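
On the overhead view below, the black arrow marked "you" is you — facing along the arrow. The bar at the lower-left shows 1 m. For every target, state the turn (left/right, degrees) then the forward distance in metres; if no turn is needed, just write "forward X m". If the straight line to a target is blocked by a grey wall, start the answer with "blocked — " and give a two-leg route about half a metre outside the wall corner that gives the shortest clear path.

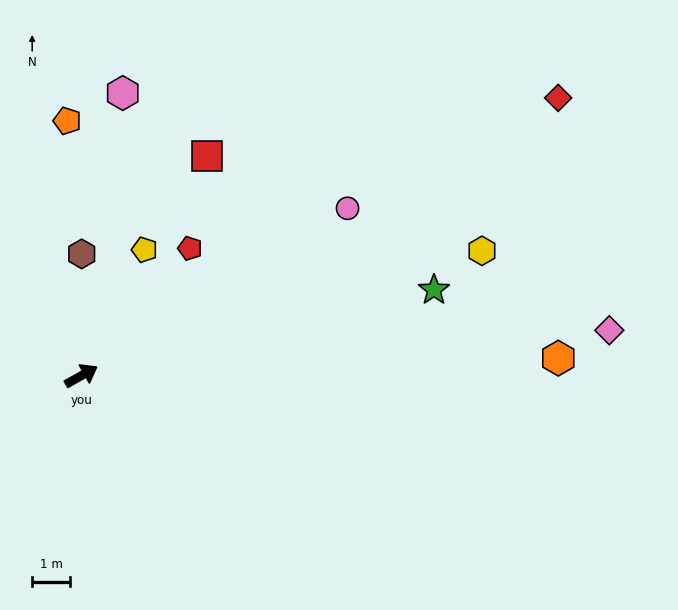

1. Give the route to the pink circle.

turn left 3°, forward 8.3 m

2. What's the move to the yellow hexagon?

turn right 12°, forward 11.1 m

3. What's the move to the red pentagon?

turn left 20°, forward 4.4 m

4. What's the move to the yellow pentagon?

turn left 34°, forward 3.7 m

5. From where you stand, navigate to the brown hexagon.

turn left 60°, forward 3.2 m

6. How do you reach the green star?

turn right 16°, forward 9.6 m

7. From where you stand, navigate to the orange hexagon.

turn right 27°, forward 12.6 m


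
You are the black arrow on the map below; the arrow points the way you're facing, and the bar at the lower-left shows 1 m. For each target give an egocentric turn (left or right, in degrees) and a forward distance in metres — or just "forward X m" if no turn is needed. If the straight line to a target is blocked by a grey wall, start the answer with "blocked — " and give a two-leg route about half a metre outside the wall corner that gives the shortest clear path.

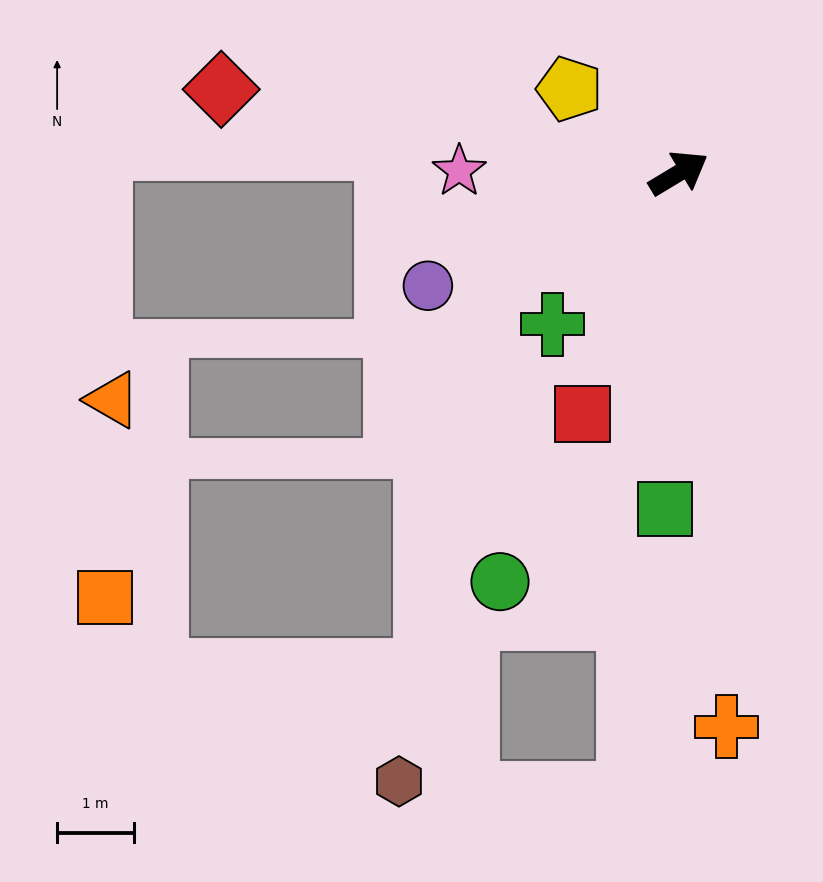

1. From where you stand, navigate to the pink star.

turn left 148°, forward 2.9 m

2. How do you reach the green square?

turn right 123°, forward 4.4 m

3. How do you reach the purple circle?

turn left 173°, forward 3.6 m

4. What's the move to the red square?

turn right 143°, forward 3.4 m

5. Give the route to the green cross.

turn right 161°, forward 2.6 m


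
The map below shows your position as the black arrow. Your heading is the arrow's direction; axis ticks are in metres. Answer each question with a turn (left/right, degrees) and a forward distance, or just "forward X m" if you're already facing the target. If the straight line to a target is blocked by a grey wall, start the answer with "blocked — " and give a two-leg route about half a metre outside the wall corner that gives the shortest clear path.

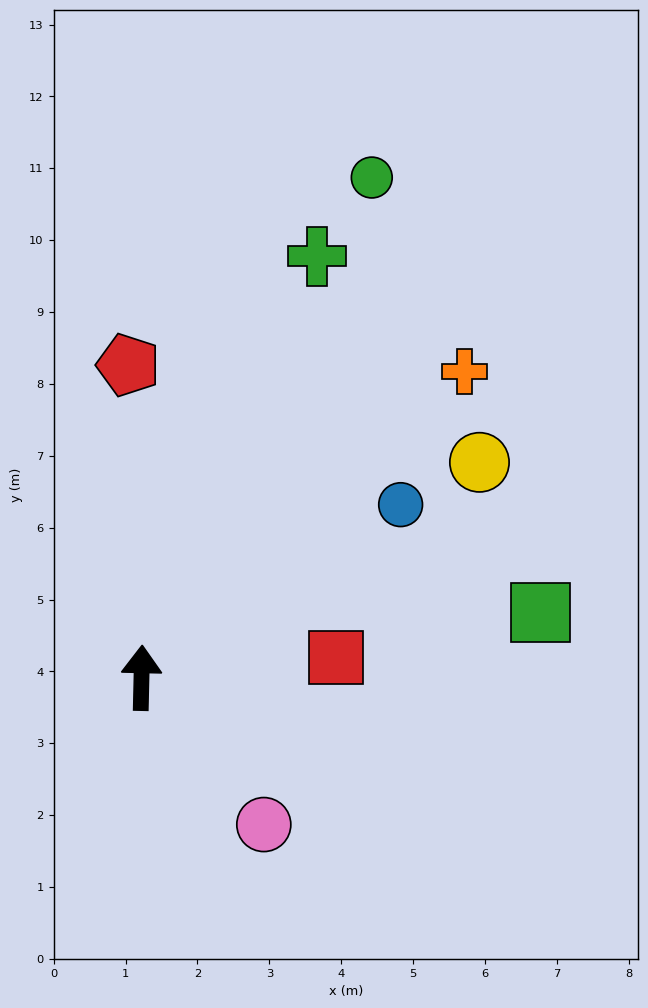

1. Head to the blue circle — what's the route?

turn right 55°, forward 4.3 m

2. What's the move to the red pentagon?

turn left 4°, forward 4.4 m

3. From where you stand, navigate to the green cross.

turn right 21°, forward 6.4 m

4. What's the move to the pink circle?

turn right 139°, forward 2.7 m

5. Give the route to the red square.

turn right 83°, forward 2.7 m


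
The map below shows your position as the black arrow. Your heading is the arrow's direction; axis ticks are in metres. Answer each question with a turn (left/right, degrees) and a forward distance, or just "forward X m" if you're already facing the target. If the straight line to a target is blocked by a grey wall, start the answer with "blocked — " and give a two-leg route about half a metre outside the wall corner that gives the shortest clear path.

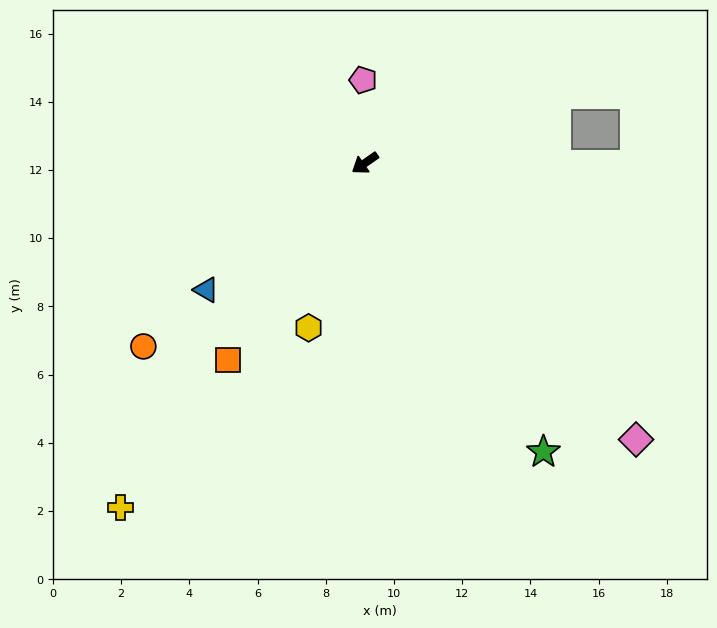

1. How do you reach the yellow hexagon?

turn left 36°, forward 5.1 m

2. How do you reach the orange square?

turn left 20°, forward 7.0 m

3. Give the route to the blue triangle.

turn left 4°, forward 6.0 m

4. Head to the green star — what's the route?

turn left 87°, forward 10.0 m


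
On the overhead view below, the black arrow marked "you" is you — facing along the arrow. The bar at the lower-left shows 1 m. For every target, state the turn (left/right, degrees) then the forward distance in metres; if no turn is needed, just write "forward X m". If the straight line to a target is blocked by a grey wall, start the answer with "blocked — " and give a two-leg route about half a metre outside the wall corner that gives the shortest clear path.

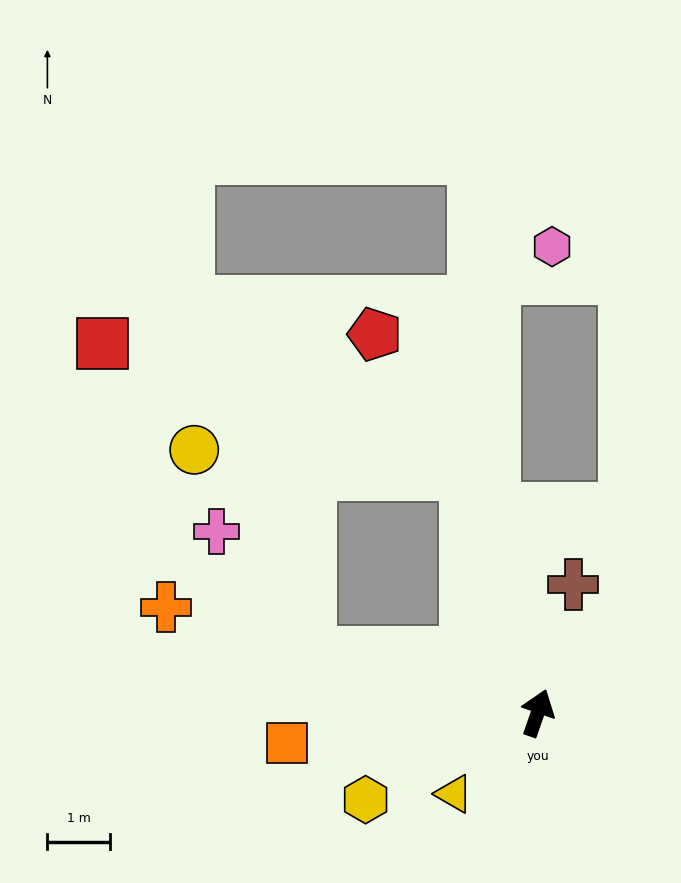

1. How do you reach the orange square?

turn left 116°, forward 4.0 m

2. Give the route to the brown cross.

turn left 4°, forward 2.1 m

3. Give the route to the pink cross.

blocked — turn left 94°, forward 3.8 m, then turn right 37°, forward 2.4 m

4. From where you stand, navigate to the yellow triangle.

turn left 153°, forward 1.9 m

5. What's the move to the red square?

blocked — turn left 36°, forward 4.0 m, then turn left 53°, forward 6.2 m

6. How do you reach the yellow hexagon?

turn left 136°, forward 3.1 m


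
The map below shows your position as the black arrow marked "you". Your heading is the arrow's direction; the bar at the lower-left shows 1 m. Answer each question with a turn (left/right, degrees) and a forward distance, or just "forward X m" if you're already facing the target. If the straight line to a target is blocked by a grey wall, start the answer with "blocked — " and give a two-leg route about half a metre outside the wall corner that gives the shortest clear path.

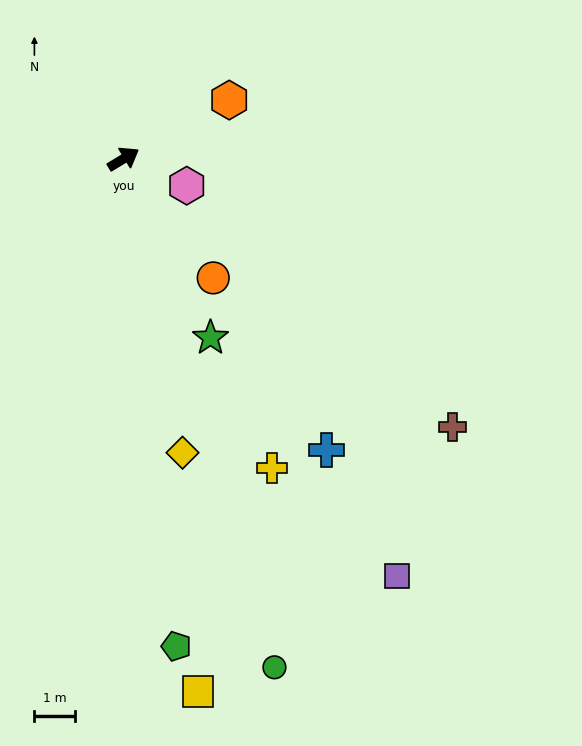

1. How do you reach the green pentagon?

turn right 115°, forward 12.0 m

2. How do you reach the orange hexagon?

turn right 2°, forward 3.0 m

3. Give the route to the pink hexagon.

turn right 54°, forward 1.7 m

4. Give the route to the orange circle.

turn right 84°, forward 3.6 m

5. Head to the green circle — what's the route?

turn right 105°, forward 12.9 m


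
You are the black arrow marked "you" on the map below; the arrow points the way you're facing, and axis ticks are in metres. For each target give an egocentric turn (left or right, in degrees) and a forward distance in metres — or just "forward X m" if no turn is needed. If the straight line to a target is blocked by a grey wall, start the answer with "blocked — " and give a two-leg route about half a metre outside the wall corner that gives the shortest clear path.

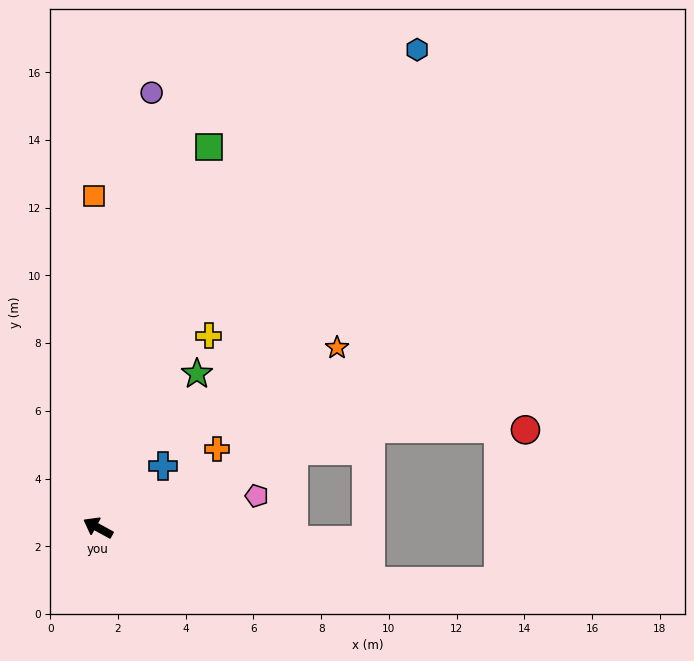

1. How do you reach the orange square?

turn right 61°, forward 9.8 m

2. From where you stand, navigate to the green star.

turn right 94°, forward 5.4 m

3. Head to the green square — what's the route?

turn right 78°, forward 11.7 m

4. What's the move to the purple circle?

turn right 68°, forward 12.9 m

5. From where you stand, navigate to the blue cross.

turn right 108°, forward 2.6 m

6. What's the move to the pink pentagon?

turn right 140°, forward 4.8 m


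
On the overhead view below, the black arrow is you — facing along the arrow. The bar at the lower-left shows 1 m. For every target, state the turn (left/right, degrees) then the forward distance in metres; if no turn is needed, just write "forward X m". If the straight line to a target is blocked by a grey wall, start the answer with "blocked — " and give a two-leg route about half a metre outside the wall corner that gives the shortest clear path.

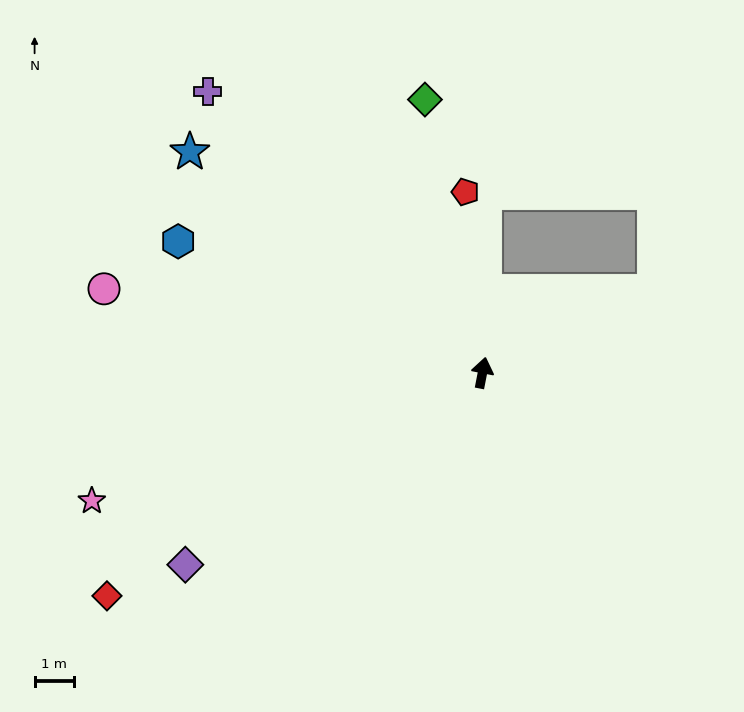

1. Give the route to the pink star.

turn left 119°, forward 10.4 m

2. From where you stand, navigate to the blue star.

turn left 64°, forward 9.2 m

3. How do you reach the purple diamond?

turn left 134°, forward 8.9 m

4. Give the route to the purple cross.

turn left 55°, forward 9.9 m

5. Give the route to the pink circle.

turn left 88°, forward 9.8 m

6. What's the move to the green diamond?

turn left 23°, forward 7.0 m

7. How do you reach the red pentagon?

turn left 16°, forward 4.6 m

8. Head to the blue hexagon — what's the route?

turn left 78°, forward 8.4 m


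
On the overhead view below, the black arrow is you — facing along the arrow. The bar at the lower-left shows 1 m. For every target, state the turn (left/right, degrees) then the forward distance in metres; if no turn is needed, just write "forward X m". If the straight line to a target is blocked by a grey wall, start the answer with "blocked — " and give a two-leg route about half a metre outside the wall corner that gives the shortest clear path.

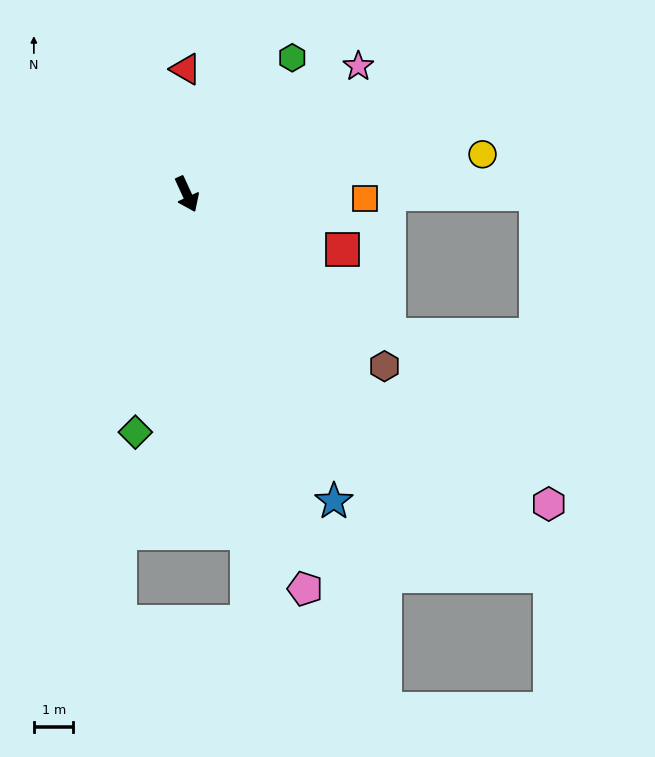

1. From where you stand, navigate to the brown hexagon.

turn left 24°, forward 6.6 m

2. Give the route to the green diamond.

turn right 37°, forward 6.2 m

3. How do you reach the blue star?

forward 8.6 m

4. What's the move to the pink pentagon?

turn right 8°, forward 10.4 m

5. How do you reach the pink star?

turn left 102°, forward 5.4 m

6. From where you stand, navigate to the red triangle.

turn left 156°, forward 3.2 m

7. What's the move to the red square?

turn left 46°, forward 4.2 m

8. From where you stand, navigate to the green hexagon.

turn left 118°, forward 4.4 m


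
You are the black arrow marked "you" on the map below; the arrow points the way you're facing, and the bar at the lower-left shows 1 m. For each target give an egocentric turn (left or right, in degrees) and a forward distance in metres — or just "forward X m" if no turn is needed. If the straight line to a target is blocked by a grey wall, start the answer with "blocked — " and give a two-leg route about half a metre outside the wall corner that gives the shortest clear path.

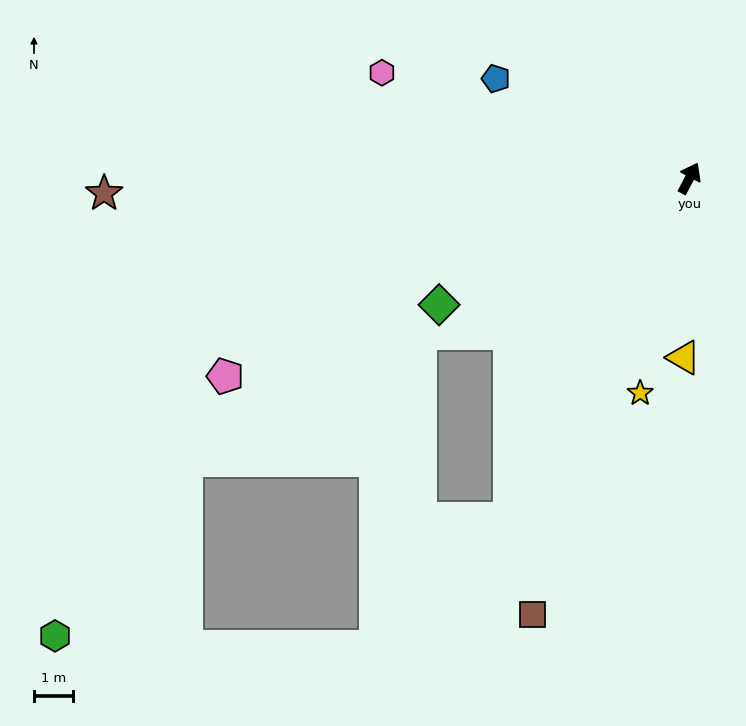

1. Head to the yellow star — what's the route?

turn right 165°, forward 5.6 m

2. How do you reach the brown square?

turn right 172°, forward 11.8 m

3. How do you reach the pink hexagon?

turn left 99°, forward 8.3 m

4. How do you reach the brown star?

turn left 119°, forward 14.9 m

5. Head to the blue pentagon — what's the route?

turn left 91°, forward 5.6 m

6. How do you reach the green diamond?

turn left 145°, forward 7.2 m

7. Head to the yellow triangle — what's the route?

turn right 154°, forward 4.6 m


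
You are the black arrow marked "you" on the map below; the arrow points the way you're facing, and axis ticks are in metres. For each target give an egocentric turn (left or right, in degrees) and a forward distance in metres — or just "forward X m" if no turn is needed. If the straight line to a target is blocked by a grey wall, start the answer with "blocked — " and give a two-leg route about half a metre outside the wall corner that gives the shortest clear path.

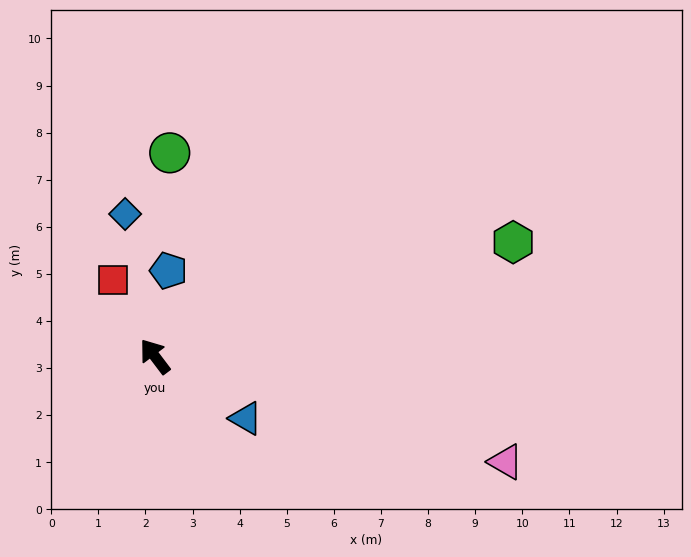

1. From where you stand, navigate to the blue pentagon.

turn right 46°, forward 1.8 m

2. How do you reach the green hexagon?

turn right 109°, forward 8.0 m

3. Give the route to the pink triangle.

turn right 144°, forward 7.8 m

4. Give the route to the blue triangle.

turn right 161°, forward 2.3 m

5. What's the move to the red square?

turn right 8°, forward 1.9 m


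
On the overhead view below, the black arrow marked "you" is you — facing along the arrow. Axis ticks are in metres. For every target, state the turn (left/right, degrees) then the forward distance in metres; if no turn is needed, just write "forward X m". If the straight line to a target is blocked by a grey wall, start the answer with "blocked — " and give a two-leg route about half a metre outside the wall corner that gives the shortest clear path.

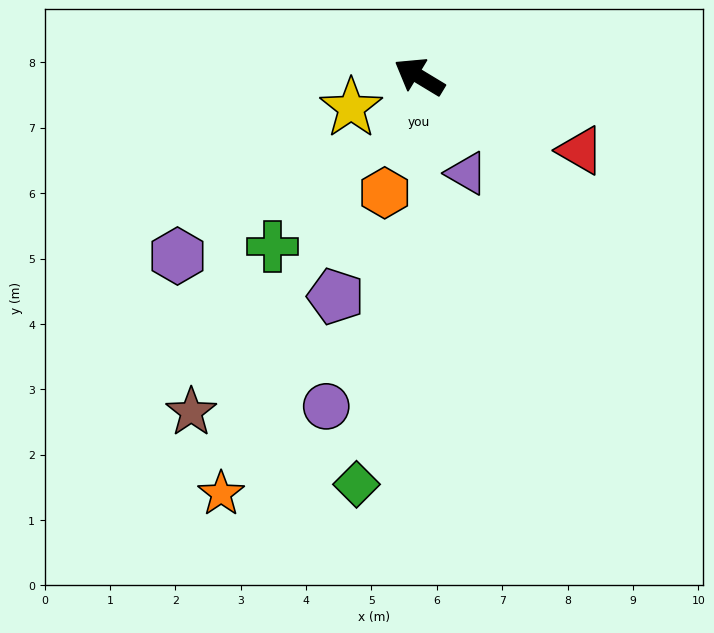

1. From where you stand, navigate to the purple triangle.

turn left 147°, forward 1.6 m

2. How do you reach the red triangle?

turn right 173°, forward 2.7 m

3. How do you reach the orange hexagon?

turn left 105°, forward 1.9 m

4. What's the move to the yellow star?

turn left 56°, forward 1.1 m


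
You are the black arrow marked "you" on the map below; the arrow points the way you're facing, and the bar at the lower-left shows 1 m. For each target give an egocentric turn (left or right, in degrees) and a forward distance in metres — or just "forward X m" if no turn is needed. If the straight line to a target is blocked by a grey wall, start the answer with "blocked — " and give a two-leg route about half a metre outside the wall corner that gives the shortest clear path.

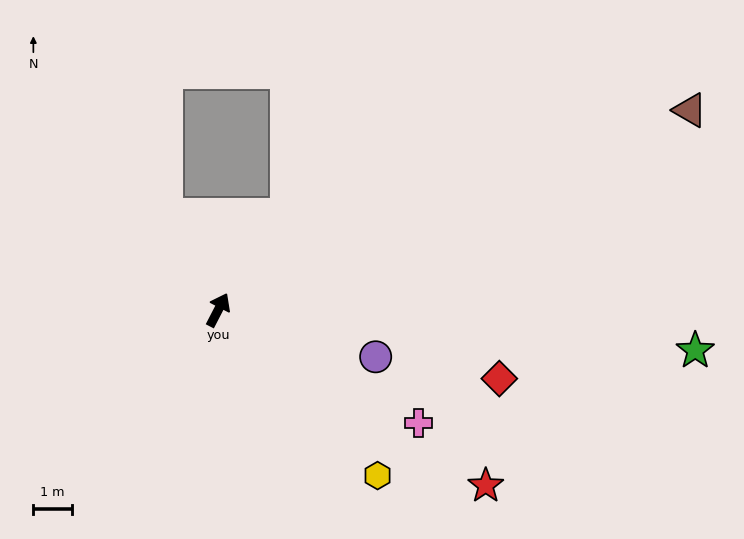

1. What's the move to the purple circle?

turn right 79°, forward 4.3 m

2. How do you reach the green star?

turn right 68°, forward 12.4 m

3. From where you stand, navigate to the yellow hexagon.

turn right 109°, forward 6.0 m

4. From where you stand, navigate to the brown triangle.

turn right 40°, forward 13.3 m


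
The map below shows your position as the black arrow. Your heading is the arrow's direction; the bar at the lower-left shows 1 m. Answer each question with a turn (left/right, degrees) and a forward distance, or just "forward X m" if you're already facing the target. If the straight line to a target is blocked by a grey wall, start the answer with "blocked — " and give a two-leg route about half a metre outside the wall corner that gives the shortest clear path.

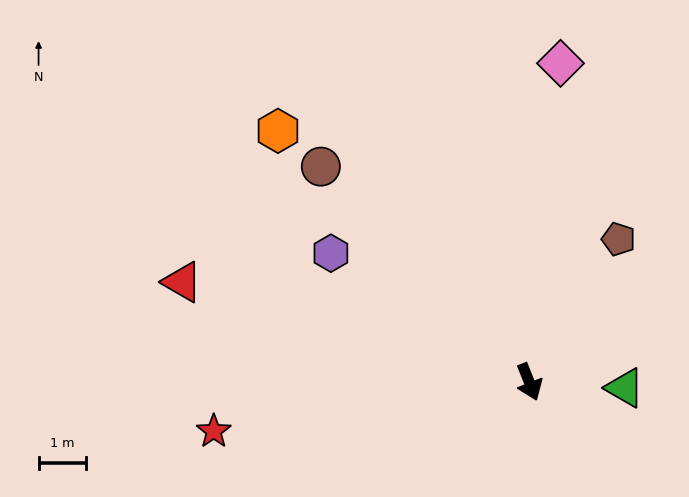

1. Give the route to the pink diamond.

turn left 153°, forward 6.8 m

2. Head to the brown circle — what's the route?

turn right 158°, forward 6.3 m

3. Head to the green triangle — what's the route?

turn left 65°, forward 2.0 m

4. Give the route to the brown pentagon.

turn left 126°, forward 3.6 m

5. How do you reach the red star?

turn right 103°, forward 6.8 m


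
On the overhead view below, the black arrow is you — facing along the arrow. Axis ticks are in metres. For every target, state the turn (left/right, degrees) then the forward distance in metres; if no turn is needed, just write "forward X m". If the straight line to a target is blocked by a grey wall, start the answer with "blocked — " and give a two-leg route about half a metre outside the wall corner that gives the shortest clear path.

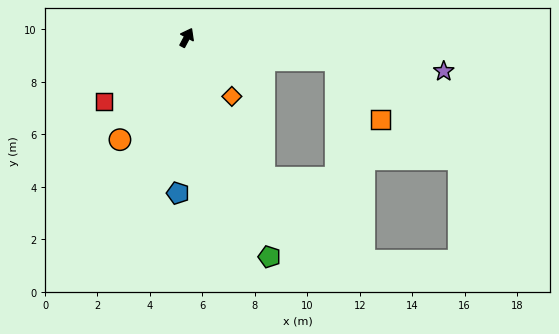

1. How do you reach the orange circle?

turn left 175°, forward 4.7 m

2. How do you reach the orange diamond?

turn right 115°, forward 2.8 m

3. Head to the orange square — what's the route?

blocked — turn right 71°, forward 5.7 m, then turn right 44°, forward 2.8 m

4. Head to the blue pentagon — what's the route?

turn right 155°, forward 5.9 m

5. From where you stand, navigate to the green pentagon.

turn right 131°, forward 8.9 m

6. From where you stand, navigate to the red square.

turn left 156°, forward 4.0 m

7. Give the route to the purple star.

turn right 69°, forward 9.9 m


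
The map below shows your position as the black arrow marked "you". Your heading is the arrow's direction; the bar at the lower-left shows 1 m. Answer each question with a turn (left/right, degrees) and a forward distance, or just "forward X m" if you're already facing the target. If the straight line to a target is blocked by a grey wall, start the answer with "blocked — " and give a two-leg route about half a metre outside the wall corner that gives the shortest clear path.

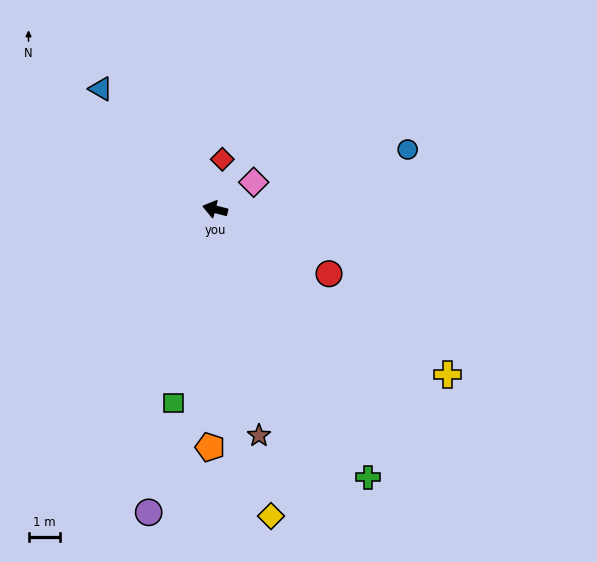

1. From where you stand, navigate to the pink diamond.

turn right 131°, forward 1.5 m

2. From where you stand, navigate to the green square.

turn left 92°, forward 6.2 m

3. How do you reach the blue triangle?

turn right 32°, forward 5.2 m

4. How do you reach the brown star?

turn left 115°, forward 7.2 m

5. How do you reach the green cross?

turn left 134°, forward 9.7 m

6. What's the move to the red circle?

turn left 165°, forward 4.1 m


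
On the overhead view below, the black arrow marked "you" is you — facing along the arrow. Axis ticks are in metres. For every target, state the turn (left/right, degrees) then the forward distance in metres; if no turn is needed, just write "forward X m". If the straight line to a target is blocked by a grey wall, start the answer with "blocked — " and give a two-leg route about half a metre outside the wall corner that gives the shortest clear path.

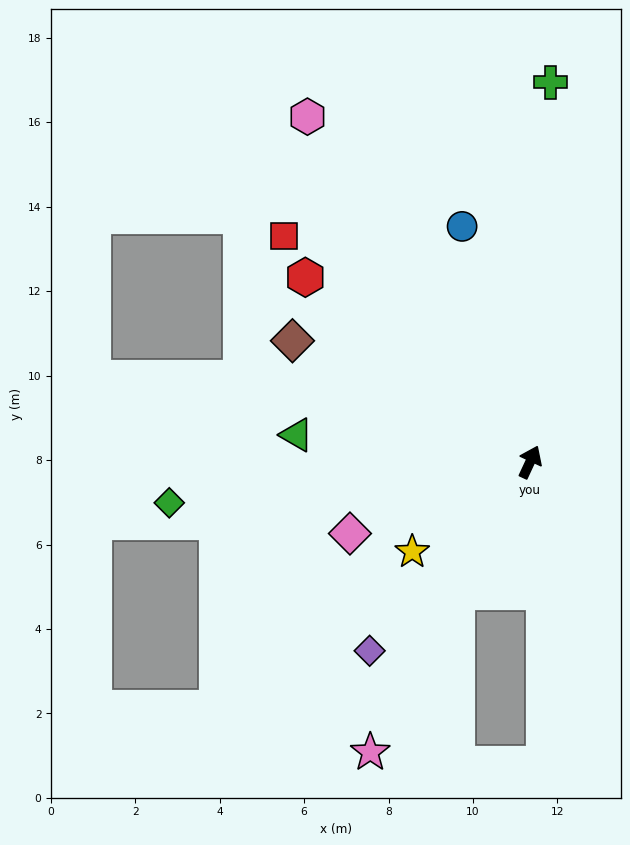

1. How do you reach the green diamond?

turn left 121°, forward 8.6 m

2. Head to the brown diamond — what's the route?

turn left 88°, forward 6.3 m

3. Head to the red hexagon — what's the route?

turn left 76°, forward 6.9 m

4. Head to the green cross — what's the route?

turn left 22°, forward 9.0 m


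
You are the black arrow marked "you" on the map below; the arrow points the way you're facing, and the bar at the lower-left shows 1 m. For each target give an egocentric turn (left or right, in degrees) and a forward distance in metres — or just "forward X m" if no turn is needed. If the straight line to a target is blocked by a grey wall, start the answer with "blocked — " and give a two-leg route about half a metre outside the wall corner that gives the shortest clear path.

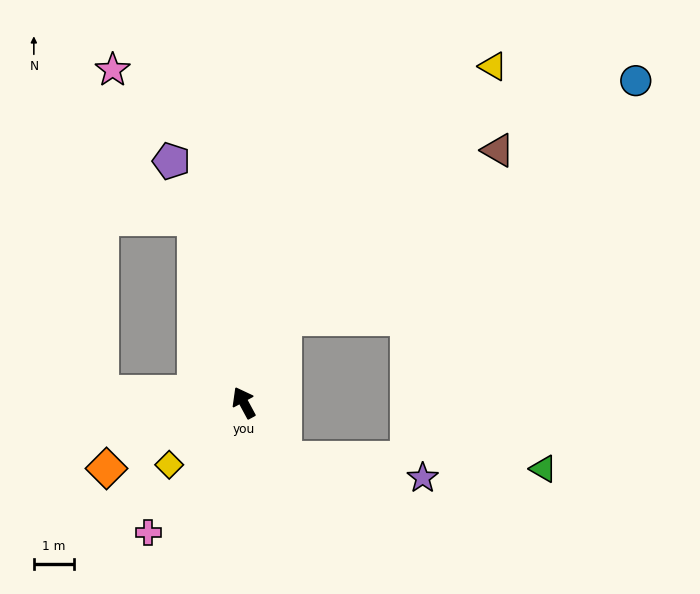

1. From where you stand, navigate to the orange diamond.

turn left 87°, forward 3.8 m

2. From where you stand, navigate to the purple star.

blocked — turn right 172°, forward 1.7 m, then turn left 46°, forward 3.5 m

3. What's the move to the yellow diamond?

turn left 101°, forward 2.4 m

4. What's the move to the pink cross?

turn left 115°, forward 4.0 m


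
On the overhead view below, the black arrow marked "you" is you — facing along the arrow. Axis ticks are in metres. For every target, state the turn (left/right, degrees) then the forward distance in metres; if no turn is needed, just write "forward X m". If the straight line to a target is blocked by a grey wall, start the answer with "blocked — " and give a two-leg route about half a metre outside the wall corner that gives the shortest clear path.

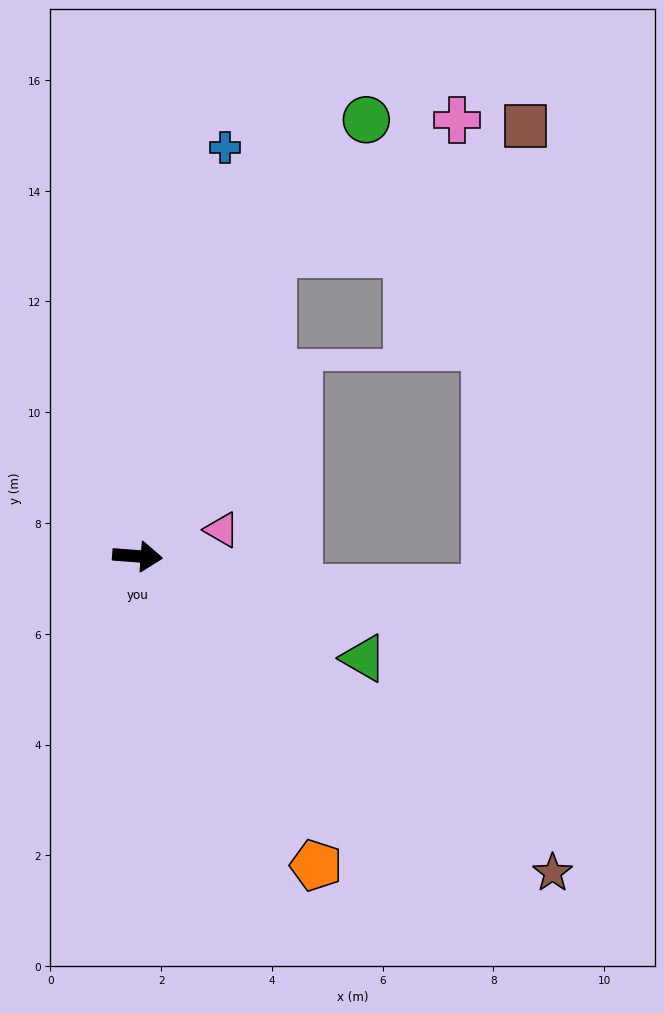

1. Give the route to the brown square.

blocked — turn left 70°, forward 6.0 m, then turn right 39°, forward 5.1 m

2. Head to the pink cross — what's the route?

blocked — turn left 70°, forward 6.0 m, then turn right 29°, forward 4.1 m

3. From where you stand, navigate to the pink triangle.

turn left 22°, forward 1.6 m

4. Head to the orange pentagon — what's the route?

turn right 56°, forward 6.4 m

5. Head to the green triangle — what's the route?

turn right 20°, forward 4.5 m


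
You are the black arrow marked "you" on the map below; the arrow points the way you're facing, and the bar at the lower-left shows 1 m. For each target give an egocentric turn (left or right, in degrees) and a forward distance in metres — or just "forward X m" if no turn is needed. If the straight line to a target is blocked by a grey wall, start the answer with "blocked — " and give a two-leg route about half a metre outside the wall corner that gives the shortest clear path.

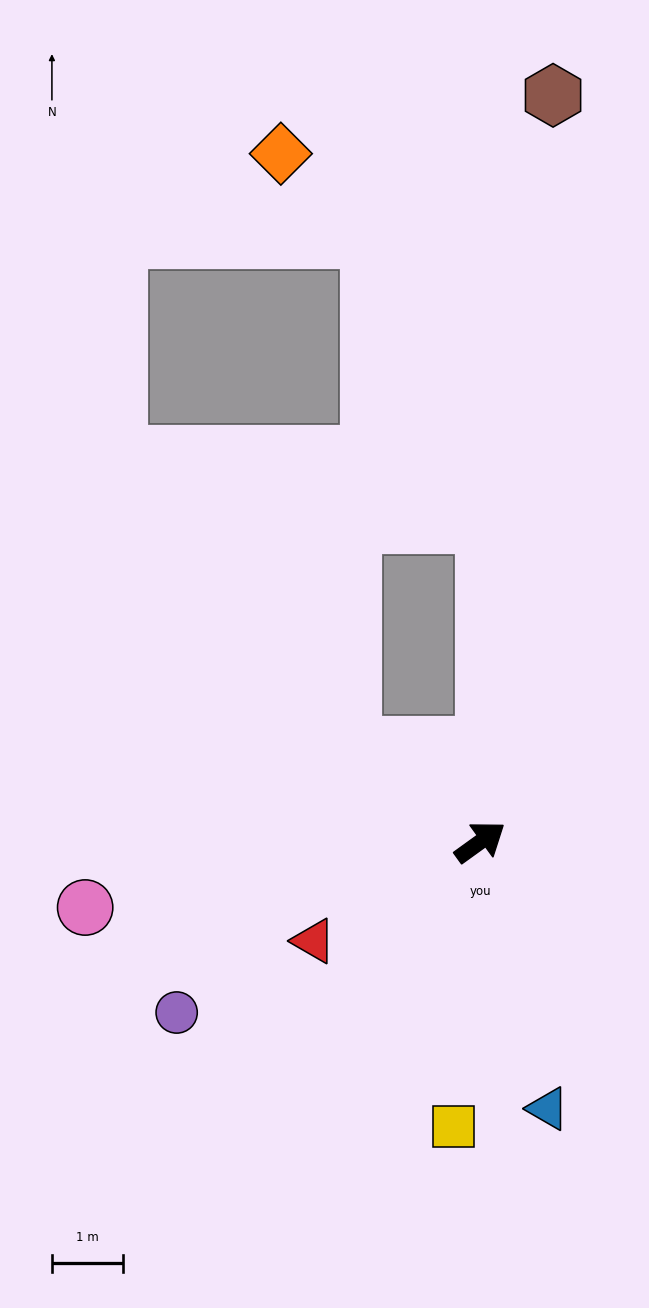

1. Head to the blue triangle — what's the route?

turn right 112°, forward 3.9 m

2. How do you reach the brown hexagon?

turn left 49°, forward 10.6 m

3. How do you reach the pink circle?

turn left 154°, forward 5.7 m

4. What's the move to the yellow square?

turn right 131°, forward 4.0 m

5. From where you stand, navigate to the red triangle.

turn left 175°, forward 2.7 m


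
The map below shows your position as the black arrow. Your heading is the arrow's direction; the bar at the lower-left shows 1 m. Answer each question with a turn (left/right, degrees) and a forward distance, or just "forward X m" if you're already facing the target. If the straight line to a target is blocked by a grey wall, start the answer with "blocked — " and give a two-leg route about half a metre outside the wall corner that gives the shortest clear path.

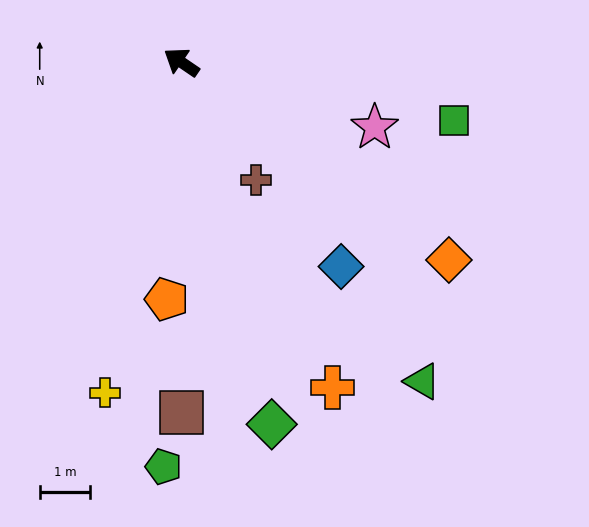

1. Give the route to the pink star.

turn right 164°, forward 4.0 m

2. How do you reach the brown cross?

turn left 157°, forward 2.7 m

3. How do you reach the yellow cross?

turn left 111°, forward 6.7 m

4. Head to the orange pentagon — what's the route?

turn left 121°, forward 4.7 m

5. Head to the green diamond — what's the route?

turn left 138°, forward 7.4 m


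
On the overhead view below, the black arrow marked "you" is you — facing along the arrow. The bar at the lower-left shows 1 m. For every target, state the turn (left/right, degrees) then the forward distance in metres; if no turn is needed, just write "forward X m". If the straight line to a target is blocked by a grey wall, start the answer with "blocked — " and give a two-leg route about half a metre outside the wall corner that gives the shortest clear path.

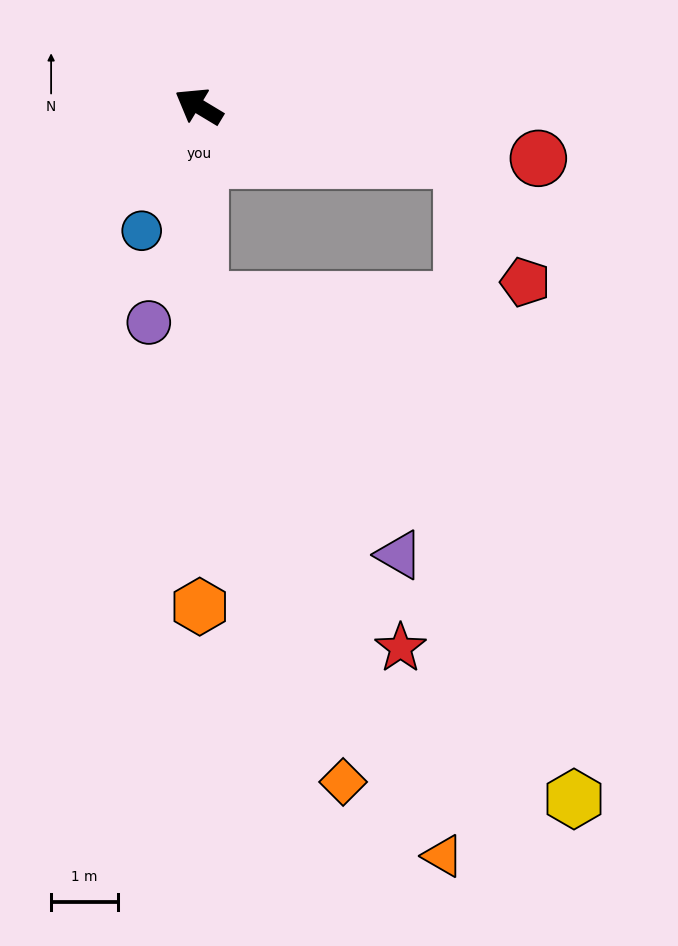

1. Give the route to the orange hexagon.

turn left 121°, forward 7.5 m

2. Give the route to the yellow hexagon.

blocked — turn right 161°, forward 4.0 m, then turn right 68°, forward 9.7 m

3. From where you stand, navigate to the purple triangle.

blocked — turn left 121°, forward 2.9 m, then turn left 38°, forward 4.8 m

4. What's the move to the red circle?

turn right 158°, forward 5.1 m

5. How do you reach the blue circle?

turn left 96°, forward 2.0 m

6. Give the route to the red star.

blocked — turn left 121°, forward 2.9 m, then turn left 30°, forward 6.0 m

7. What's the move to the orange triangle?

blocked — turn left 121°, forward 2.9 m, then turn left 24°, forward 9.0 m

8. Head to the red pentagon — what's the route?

blocked — turn right 161°, forward 4.0 m, then turn right 50°, forward 2.1 m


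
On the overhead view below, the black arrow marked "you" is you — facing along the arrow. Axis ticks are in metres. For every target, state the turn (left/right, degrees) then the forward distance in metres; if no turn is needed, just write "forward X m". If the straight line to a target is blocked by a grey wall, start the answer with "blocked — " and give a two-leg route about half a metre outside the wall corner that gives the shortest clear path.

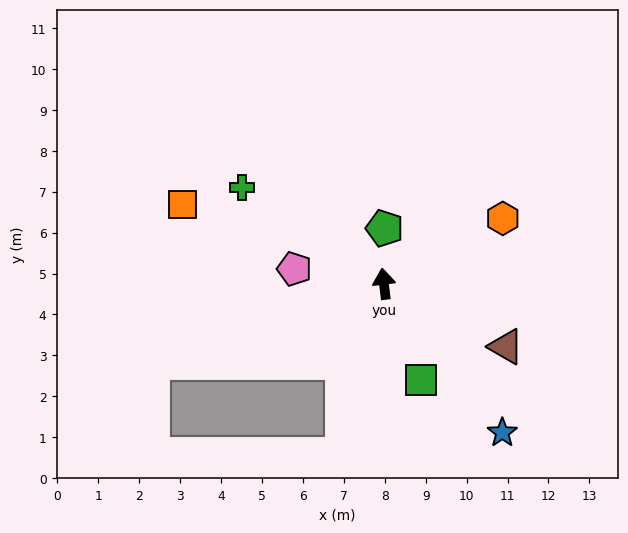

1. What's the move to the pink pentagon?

turn left 74°, forward 2.2 m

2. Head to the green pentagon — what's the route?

turn right 8°, forward 1.4 m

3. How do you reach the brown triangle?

turn right 124°, forward 3.4 m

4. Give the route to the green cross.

turn left 49°, forward 4.2 m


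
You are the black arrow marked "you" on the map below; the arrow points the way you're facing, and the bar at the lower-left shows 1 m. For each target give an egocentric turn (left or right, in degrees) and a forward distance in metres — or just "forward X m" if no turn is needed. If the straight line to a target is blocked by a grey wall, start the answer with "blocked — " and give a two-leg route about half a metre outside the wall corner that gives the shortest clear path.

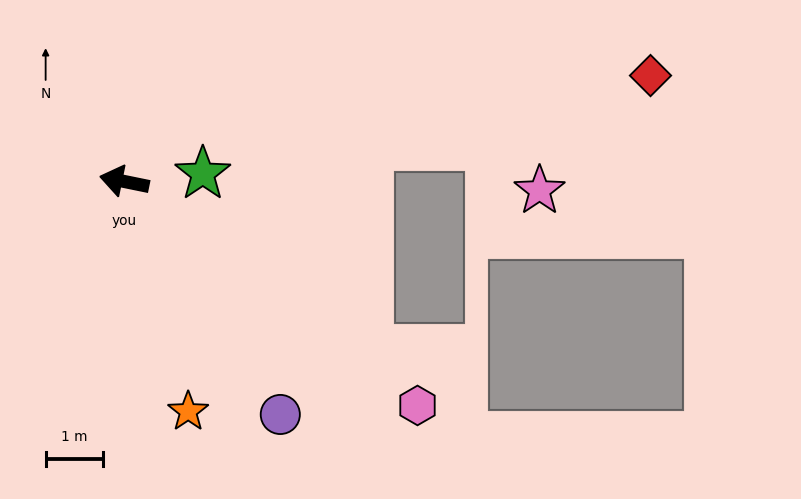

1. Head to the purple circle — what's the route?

turn left 135°, forward 4.9 m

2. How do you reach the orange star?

turn left 117°, forward 4.1 m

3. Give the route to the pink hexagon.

turn left 154°, forward 6.4 m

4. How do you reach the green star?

turn right 163°, forward 1.4 m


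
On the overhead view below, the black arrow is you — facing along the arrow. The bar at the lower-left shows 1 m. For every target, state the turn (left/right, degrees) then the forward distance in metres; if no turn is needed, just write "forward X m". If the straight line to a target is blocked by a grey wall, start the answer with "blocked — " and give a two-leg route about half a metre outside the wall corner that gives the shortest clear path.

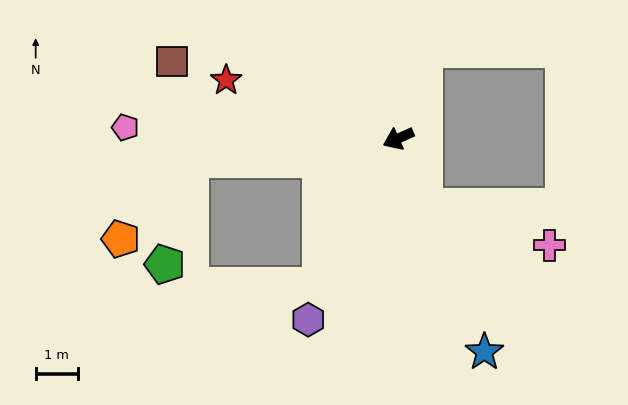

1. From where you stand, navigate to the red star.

turn right 43°, forward 4.3 m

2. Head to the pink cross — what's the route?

blocked — turn left 87°, forward 1.7 m, then turn left 51°, forward 3.1 m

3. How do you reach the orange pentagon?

blocked — turn right 18°, forward 4.9 m, then turn left 42°, forward 2.5 m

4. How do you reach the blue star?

turn left 88°, forward 5.4 m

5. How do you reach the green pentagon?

blocked — turn right 18°, forward 4.9 m, then turn left 70°, forward 2.5 m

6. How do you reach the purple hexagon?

turn left 39°, forward 4.8 m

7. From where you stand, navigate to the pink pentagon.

turn right 26°, forward 6.4 m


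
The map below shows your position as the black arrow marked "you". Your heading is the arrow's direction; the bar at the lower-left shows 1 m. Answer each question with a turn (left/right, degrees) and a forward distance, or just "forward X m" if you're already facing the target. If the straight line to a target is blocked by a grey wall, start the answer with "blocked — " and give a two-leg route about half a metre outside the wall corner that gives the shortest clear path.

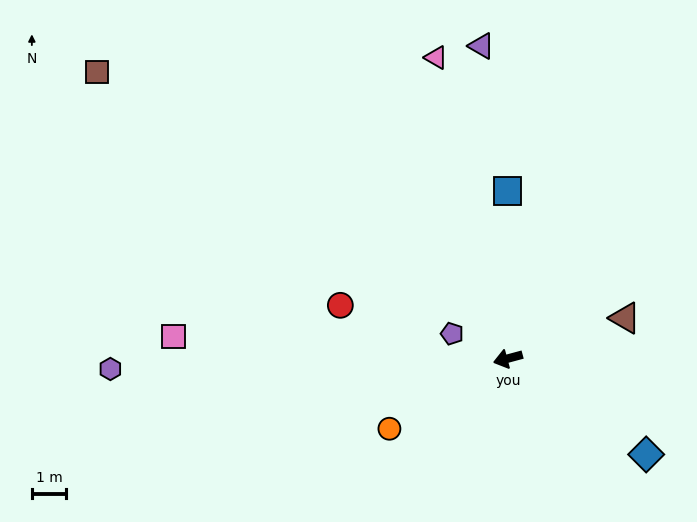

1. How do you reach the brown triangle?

turn right 176°, forward 3.6 m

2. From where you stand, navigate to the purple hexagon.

turn right 14°, forward 11.5 m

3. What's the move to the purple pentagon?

turn right 39°, forward 1.8 m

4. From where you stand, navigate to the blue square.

turn right 105°, forward 4.8 m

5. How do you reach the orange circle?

turn left 16°, forward 4.0 m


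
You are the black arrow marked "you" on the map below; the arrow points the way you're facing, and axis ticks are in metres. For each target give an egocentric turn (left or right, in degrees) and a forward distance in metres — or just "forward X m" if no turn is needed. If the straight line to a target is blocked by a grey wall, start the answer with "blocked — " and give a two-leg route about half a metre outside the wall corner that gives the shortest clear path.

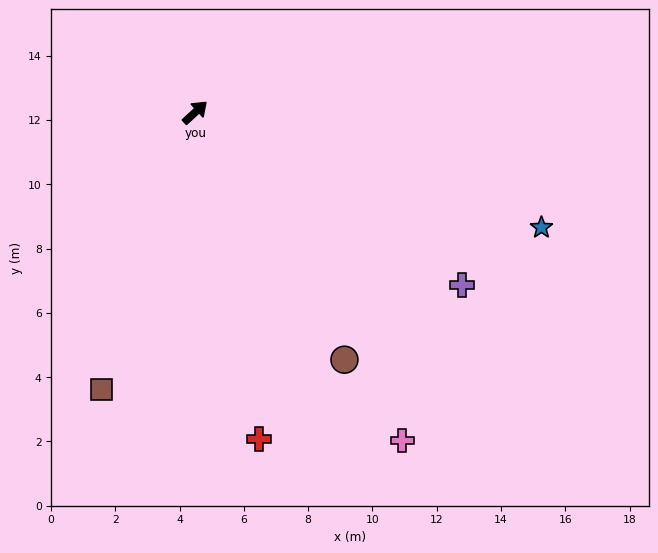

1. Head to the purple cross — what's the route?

turn right 75°, forward 9.9 m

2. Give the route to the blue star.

turn right 61°, forward 11.4 m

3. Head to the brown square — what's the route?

turn right 151°, forward 9.1 m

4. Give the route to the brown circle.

turn right 101°, forward 9.0 m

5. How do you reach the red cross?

turn right 122°, forward 10.4 m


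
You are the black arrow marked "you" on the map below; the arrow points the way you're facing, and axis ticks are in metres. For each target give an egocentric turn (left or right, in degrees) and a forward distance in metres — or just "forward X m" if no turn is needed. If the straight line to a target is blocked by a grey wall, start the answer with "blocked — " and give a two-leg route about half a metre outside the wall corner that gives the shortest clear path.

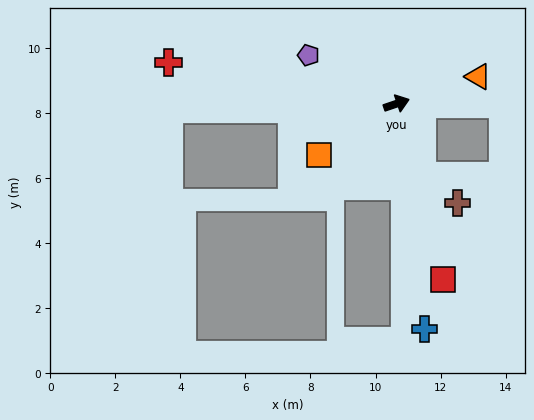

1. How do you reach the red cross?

turn left 151°, forward 7.1 m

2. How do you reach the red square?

turn right 94°, forward 5.6 m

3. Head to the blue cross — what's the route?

turn right 102°, forward 7.0 m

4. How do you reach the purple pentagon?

turn left 132°, forward 3.1 m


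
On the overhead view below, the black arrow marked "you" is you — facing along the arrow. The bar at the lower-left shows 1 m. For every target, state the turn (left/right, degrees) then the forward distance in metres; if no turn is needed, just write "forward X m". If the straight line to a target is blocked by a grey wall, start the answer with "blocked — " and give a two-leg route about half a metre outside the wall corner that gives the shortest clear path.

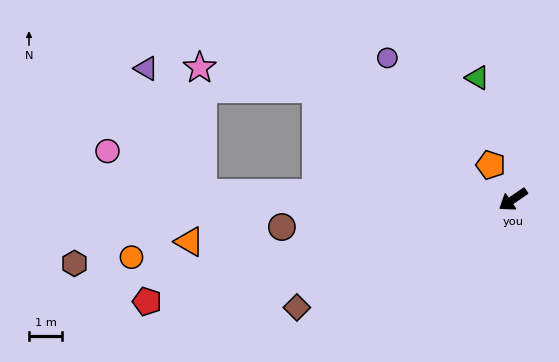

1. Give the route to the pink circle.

blocked — turn right 36°, forward 9.4 m, then turn right 22°, forward 3.1 m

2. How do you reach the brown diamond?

turn right 8°, forward 7.3 m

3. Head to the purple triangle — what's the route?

blocked — turn right 36°, forward 9.4 m, then turn right 64°, forward 4.1 m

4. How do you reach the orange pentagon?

turn right 92°, forward 1.2 m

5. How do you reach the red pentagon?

turn right 19°, forward 11.5 m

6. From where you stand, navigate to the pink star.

blocked — turn right 36°, forward 9.4 m, then turn right 87°, forward 3.8 m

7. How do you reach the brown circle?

turn right 28°, forward 7.0 m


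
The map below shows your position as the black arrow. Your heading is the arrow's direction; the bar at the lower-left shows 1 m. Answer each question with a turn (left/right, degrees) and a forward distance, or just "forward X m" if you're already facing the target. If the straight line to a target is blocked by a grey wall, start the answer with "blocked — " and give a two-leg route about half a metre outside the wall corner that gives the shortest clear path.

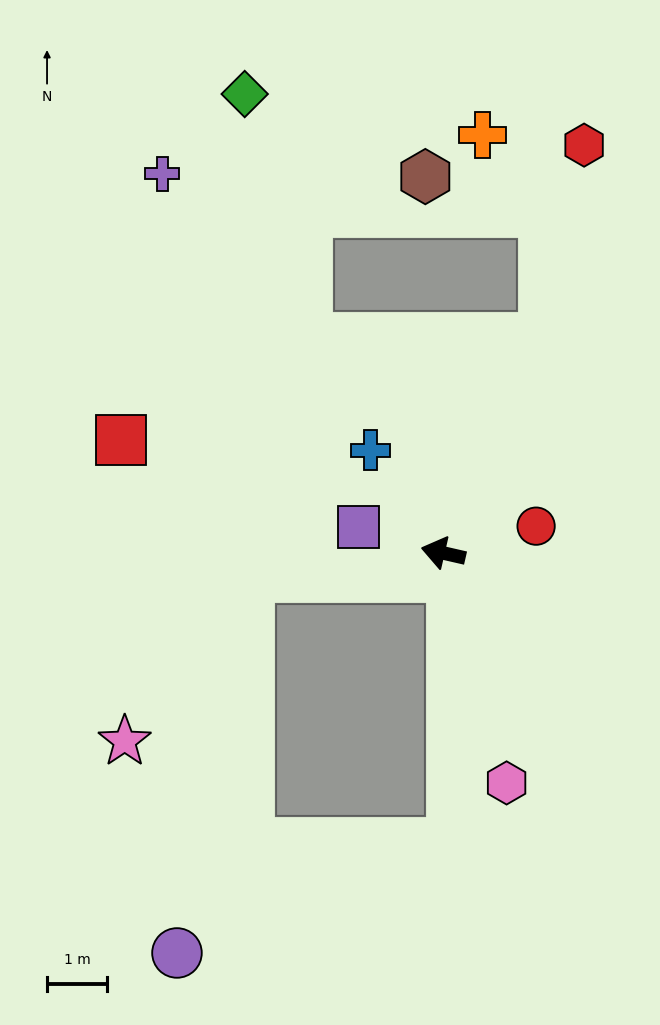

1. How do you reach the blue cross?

turn right 42°, forward 2.1 m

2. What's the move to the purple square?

turn right 4°, forward 1.5 m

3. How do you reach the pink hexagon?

turn left 118°, forward 4.0 m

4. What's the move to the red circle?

turn right 151°, forward 1.6 m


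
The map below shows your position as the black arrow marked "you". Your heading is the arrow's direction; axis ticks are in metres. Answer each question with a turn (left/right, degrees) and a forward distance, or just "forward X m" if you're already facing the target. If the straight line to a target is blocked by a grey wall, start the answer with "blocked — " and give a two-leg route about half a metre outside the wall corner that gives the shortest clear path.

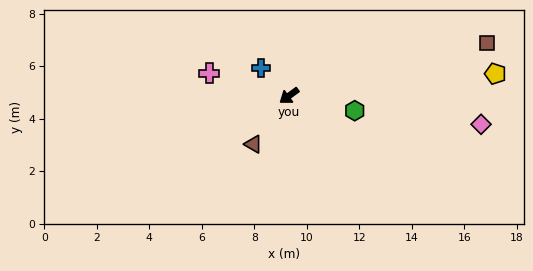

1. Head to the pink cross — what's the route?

turn right 52°, forward 3.2 m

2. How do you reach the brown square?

turn left 159°, forward 7.8 m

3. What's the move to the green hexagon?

turn left 131°, forward 2.6 m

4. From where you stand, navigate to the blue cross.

turn right 81°, forward 1.5 m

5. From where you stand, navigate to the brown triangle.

turn left 17°, forward 2.3 m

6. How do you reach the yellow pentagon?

turn left 150°, forward 7.9 m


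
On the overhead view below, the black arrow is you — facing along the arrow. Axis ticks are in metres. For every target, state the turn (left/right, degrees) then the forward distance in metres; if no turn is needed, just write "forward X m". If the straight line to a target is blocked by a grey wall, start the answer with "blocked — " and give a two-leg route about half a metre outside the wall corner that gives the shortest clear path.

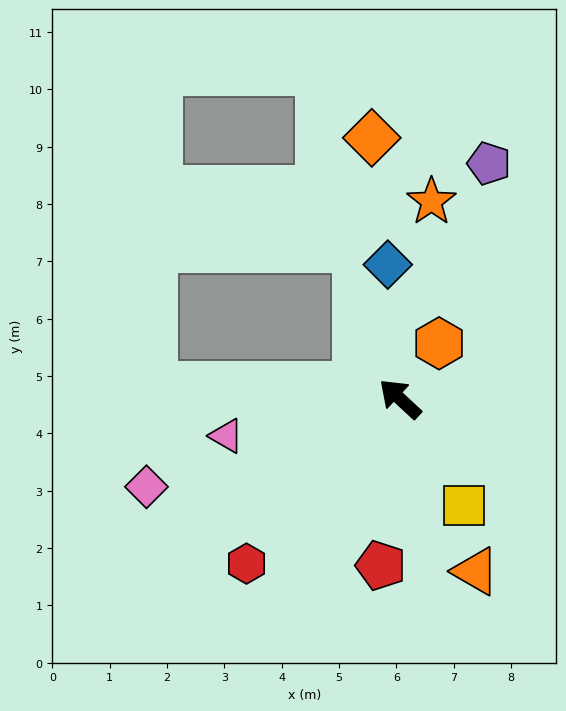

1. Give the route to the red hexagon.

turn left 90°, forward 3.9 m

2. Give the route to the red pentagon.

turn left 126°, forward 2.9 m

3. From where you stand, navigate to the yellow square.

turn left 164°, forward 2.2 m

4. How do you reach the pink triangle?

turn left 55°, forward 3.1 m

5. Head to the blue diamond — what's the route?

turn right 42°, forward 2.3 m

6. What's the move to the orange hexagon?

turn right 82°, forward 1.2 m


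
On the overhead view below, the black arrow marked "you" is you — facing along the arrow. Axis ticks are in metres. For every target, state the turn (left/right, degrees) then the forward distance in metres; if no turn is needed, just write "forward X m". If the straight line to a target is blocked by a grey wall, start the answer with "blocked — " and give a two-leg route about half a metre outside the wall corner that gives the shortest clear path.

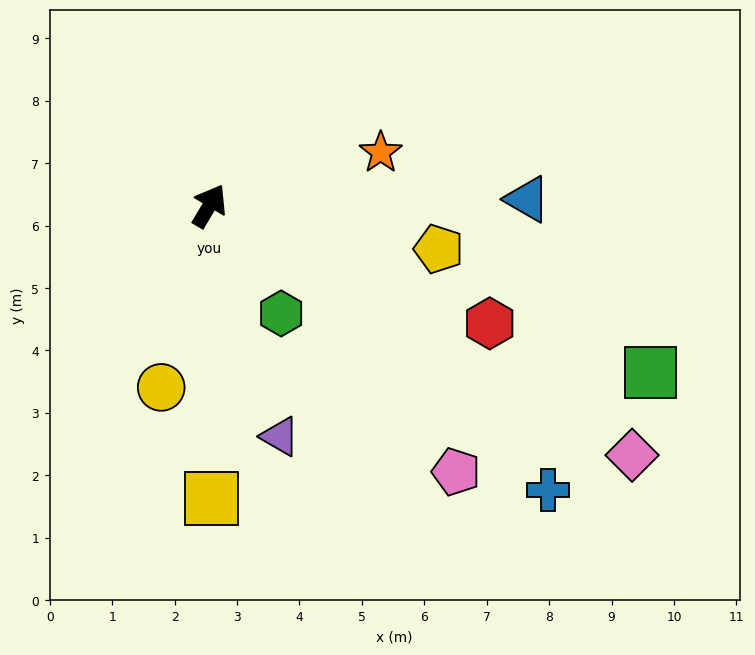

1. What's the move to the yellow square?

turn right 149°, forward 4.7 m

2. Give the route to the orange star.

turn right 42°, forward 2.9 m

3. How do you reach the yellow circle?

turn right 164°, forward 3.0 m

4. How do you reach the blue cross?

turn right 99°, forward 7.1 m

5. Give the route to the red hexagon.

turn right 82°, forward 4.9 m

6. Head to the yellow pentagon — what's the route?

turn right 70°, forward 3.7 m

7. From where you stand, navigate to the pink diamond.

turn right 90°, forward 7.9 m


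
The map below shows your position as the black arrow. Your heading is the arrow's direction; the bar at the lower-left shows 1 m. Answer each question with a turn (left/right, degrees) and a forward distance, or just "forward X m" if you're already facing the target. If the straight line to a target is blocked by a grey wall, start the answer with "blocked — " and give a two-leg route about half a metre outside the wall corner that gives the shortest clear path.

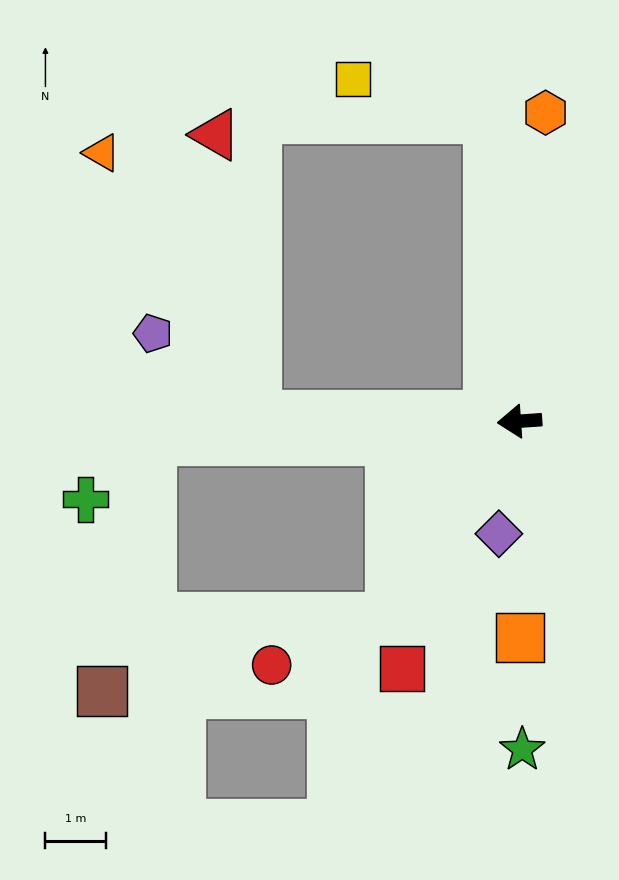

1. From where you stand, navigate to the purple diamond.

turn left 76°, forward 1.9 m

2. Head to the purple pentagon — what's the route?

blocked — turn right 5°, forward 4.3 m, then turn right 38°, forward 2.2 m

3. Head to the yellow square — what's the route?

blocked — turn right 88°, forward 5.0 m, then turn left 68°, forward 2.3 m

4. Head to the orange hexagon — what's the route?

turn right 99°, forward 5.1 m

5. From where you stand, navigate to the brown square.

blocked — forward 6.1 m, then turn left 75°, forward 4.2 m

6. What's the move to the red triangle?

blocked — turn right 5°, forward 4.3 m, then turn right 81°, forward 4.7 m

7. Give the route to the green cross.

blocked — forward 6.1 m, then turn left 39°, forward 1.4 m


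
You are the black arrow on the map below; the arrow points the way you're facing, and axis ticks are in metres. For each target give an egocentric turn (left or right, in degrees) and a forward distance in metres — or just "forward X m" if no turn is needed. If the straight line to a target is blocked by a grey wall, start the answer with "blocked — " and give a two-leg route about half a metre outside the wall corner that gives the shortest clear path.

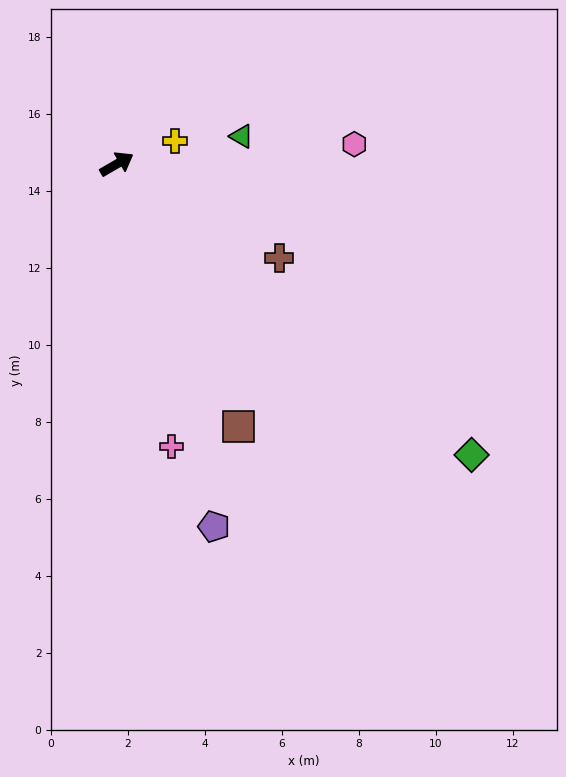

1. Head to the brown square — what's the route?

turn right 95°, forward 7.5 m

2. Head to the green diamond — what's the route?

turn right 70°, forward 11.9 m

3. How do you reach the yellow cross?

turn right 8°, forward 1.6 m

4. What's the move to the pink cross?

turn right 109°, forward 7.5 m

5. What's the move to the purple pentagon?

turn right 105°, forward 9.7 m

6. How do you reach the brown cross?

turn right 60°, forward 4.9 m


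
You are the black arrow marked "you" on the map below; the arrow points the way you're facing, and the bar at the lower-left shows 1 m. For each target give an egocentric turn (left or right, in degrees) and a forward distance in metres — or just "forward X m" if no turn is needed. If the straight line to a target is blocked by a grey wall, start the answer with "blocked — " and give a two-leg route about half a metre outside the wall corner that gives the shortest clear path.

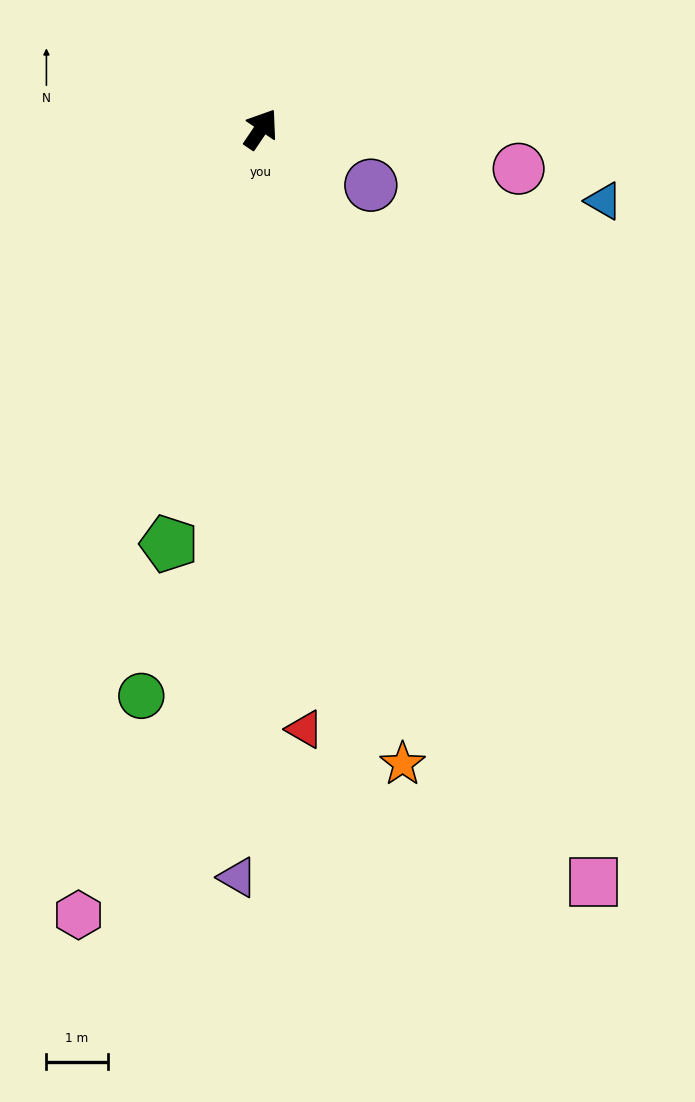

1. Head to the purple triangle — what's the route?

turn right 148°, forward 12.2 m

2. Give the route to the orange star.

turn right 133°, forward 10.6 m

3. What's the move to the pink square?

turn right 122°, forward 13.4 m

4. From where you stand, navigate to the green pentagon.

turn right 158°, forward 6.9 m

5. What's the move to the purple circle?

turn right 83°, forward 2.0 m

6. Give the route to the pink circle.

turn right 65°, forward 4.3 m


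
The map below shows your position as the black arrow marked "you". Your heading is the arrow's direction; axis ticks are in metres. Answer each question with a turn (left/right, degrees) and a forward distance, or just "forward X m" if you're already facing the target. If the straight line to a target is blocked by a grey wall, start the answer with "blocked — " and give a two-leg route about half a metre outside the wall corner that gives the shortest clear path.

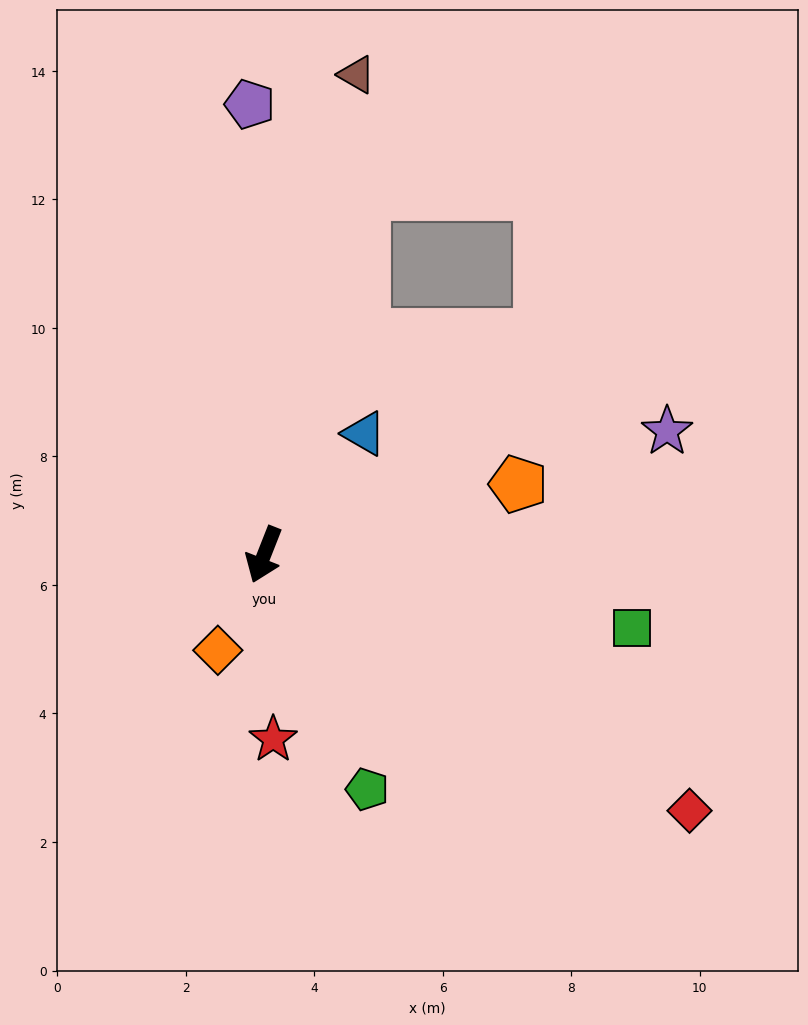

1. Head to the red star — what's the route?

turn left 24°, forward 2.9 m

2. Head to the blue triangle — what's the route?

turn left 162°, forward 2.4 m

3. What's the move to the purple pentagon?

turn right 157°, forward 7.0 m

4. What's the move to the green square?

turn left 100°, forward 5.8 m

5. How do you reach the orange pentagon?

turn left 127°, forward 4.1 m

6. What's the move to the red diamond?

turn left 80°, forward 7.7 m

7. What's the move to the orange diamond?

turn right 4°, forward 1.7 m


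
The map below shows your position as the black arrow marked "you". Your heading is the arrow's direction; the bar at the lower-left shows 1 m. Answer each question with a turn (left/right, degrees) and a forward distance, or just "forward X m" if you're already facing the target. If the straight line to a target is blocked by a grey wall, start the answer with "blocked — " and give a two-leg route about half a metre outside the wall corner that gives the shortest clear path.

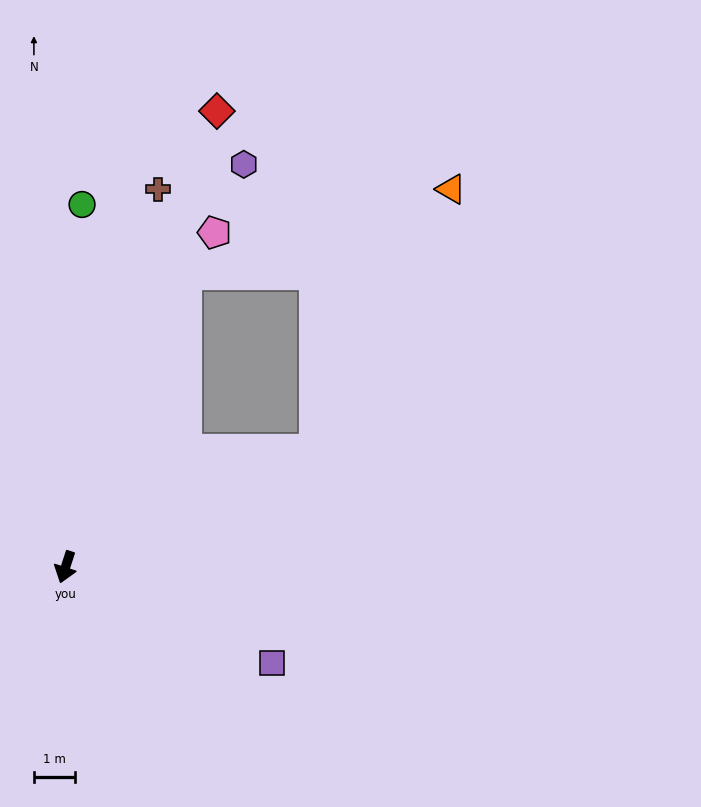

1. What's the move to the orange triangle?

blocked — turn left 133°, forward 6.8 m, then turn left 38°, forward 7.2 m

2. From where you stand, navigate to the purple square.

turn left 83°, forward 5.6 m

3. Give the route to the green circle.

turn right 165°, forward 8.9 m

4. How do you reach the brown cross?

turn right 176°, forward 9.6 m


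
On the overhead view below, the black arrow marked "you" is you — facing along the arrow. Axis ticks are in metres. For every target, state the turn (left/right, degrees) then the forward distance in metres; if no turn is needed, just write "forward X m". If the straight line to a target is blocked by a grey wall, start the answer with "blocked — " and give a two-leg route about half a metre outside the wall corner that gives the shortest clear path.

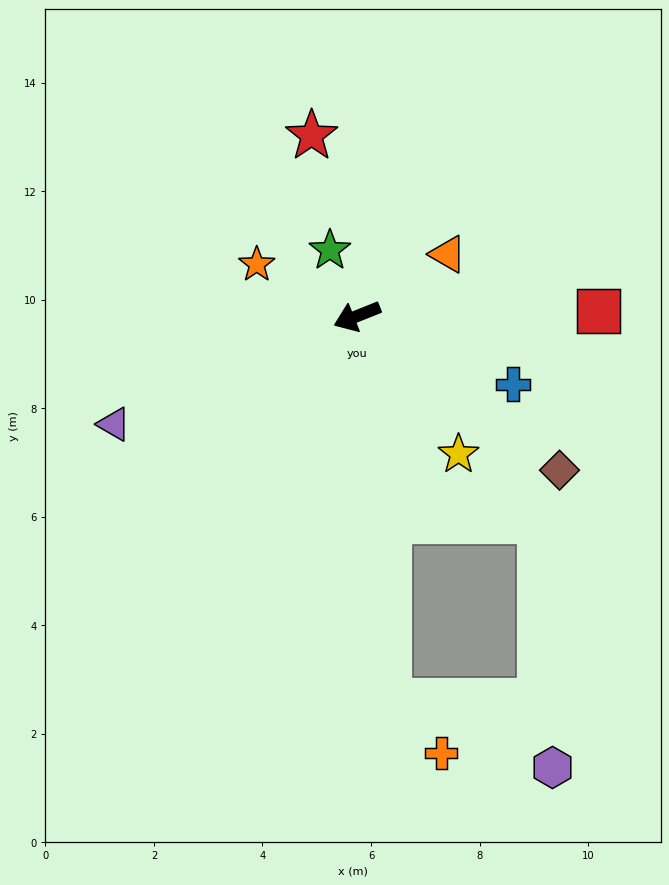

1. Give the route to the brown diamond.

turn left 121°, forward 4.7 m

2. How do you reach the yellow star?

turn left 105°, forward 3.2 m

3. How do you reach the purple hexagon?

blocked — turn left 73°, forward 7.1 m, then turn left 63°, forward 3.3 m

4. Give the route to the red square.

turn left 159°, forward 4.4 m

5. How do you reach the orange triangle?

turn right 167°, forward 2.0 m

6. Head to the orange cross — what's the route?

blocked — turn left 73°, forward 7.1 m, then turn left 41°, forward 1.4 m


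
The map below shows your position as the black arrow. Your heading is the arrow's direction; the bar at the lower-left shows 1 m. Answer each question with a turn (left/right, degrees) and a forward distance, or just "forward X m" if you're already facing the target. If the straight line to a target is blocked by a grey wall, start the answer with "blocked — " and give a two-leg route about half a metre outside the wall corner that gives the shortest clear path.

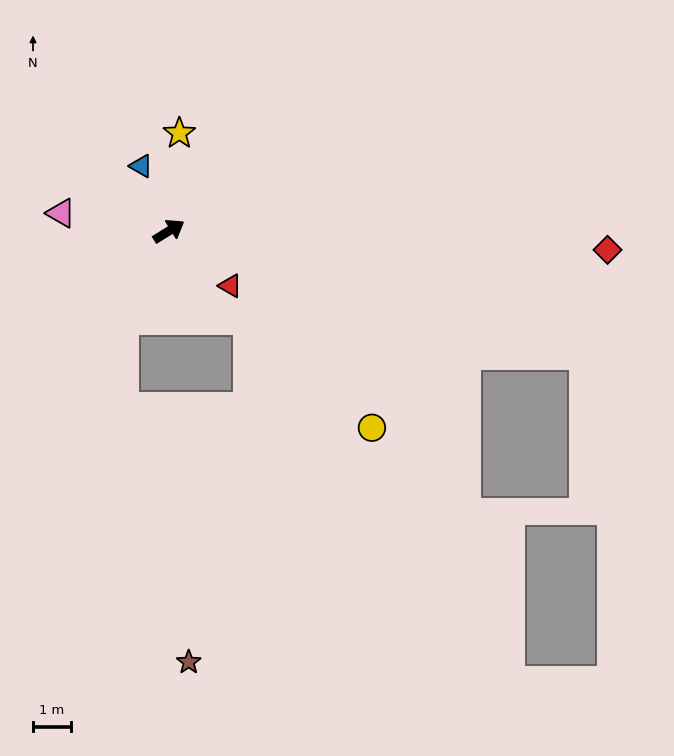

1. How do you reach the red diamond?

turn right 34°, forward 11.6 m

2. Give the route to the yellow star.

turn left 52°, forward 2.6 m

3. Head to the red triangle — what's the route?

turn right 73°, forward 2.2 m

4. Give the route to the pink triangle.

turn left 139°, forward 2.9 m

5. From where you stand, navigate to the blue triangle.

turn left 81°, forward 1.9 m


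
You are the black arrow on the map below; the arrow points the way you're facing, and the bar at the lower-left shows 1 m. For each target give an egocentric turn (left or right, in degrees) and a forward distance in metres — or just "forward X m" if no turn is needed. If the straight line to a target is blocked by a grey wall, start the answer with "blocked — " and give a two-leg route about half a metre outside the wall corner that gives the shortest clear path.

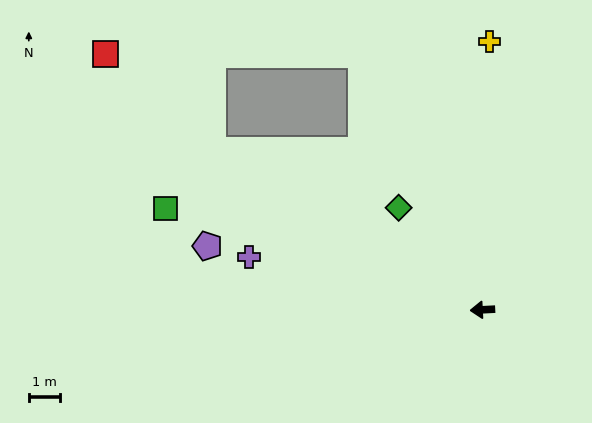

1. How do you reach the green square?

turn right 21°, forward 10.8 m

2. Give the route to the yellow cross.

turn right 94°, forward 8.7 m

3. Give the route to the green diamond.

turn right 54°, forward 4.3 m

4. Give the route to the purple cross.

turn right 16°, forward 7.7 m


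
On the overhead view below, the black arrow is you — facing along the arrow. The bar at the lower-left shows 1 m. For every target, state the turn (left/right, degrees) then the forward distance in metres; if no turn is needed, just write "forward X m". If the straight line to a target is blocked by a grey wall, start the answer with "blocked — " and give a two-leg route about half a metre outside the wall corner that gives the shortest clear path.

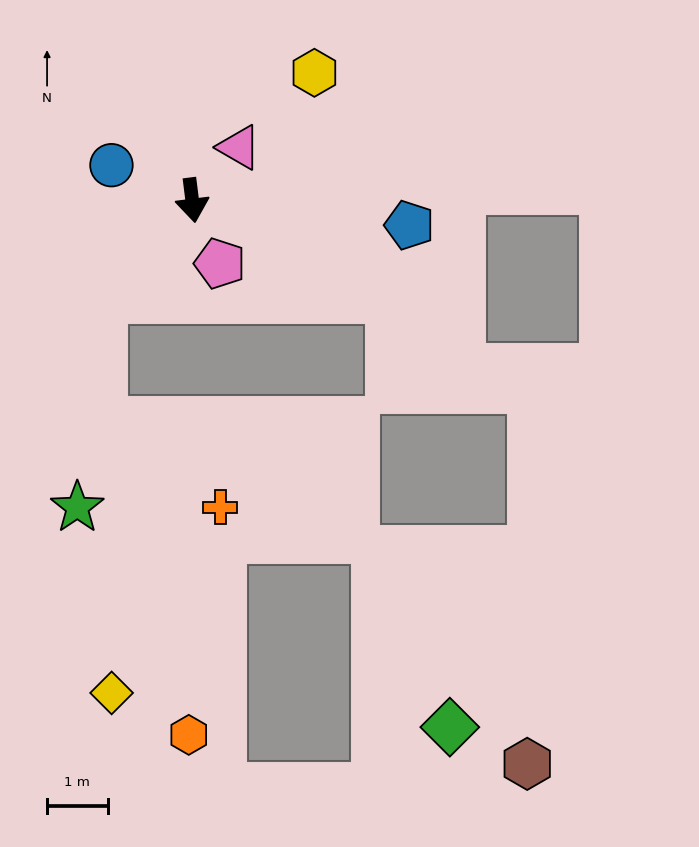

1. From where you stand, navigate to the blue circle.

turn right 121°, forward 1.5 m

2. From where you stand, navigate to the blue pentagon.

turn left 76°, forward 3.6 m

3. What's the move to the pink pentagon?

turn left 17°, forward 1.1 m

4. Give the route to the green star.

blocked — turn right 50°, forward 2.2 m, then turn left 36°, forward 3.5 m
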